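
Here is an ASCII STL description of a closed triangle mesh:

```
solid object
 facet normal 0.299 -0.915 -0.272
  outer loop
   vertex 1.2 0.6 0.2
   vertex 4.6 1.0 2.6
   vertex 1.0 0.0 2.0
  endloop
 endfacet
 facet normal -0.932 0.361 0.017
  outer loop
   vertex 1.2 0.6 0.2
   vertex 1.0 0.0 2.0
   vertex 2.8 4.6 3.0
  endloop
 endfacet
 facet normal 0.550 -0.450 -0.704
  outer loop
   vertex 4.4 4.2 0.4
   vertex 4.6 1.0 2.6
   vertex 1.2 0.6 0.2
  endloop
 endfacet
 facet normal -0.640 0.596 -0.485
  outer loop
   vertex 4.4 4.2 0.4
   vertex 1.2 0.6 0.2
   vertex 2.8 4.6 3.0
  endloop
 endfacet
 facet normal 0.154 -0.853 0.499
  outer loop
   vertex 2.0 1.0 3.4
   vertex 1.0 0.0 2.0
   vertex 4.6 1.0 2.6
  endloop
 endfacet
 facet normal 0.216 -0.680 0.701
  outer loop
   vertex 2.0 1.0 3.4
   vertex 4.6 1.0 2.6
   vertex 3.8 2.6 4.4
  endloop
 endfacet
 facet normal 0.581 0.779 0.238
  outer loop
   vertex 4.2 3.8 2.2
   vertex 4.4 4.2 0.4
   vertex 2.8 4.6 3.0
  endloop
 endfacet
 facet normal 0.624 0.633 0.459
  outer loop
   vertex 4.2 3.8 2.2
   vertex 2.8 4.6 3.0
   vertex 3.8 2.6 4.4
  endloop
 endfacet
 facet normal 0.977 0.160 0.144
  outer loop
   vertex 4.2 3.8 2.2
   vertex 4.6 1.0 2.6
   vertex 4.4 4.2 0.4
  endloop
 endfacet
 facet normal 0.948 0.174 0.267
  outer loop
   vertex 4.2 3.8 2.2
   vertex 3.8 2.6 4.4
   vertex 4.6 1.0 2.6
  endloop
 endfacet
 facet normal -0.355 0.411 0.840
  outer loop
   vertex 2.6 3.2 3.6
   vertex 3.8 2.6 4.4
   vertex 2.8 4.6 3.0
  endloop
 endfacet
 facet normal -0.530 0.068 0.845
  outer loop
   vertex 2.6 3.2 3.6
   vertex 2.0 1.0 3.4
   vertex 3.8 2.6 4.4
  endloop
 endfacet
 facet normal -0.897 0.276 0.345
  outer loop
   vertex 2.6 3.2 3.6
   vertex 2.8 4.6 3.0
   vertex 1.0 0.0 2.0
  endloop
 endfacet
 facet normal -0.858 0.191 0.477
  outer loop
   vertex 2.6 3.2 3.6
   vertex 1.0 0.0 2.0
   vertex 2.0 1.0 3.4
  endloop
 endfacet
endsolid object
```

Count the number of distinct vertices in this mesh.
9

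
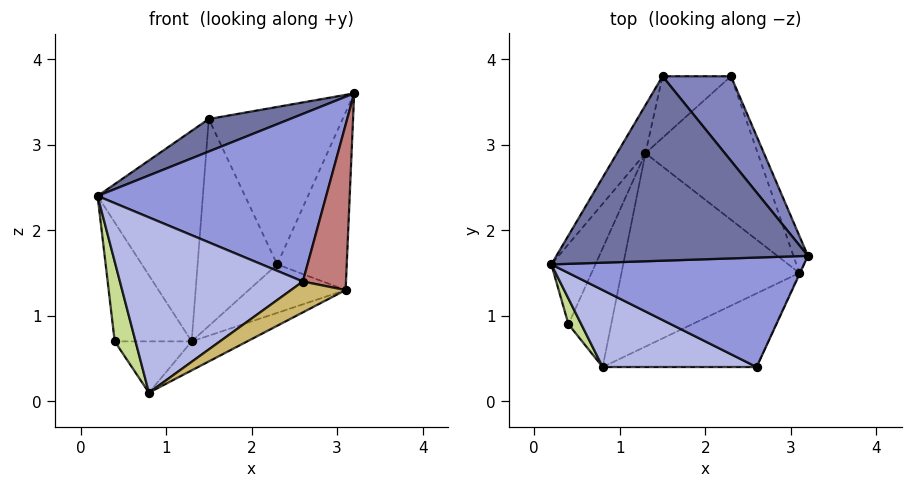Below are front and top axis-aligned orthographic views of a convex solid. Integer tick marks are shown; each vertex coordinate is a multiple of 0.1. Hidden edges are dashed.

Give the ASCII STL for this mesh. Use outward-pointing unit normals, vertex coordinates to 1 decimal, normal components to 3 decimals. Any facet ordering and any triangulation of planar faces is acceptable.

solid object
 facet normal -0.362 -0.162 0.918
  outer loop
   vertex 1.5 3.8 3.3
   vertex 0.2 1.6 2.4
   vertex 3.2 1.7 3.6
  endloop
 endfacet
 facet normal 0.709 0.621 0.334
  outer loop
   vertex 1.5 3.8 3.3
   vertex 3.2 1.7 3.6
   vertex 2.3 3.8 1.6
  endloop
 endfacet
 facet normal -0.187 -0.822 0.537
  outer loop
   vertex 2.6 0.4 1.4
   vertex 3.2 1.7 3.6
   vertex 0.2 1.6 2.4
  endloop
 endfacet
 facet normal -0.279 -0.879 0.386
  outer loop
   vertex 2.6 0.4 1.4
   vertex 0.2 1.6 2.4
   vertex 0.8 0.4 0.1
  endloop
 endfacet
 facet normal -0.831 0.542 -0.124
  outer loop
   vertex 1.3 2.9 0.7
   vertex 0.2 1.6 2.4
   vertex 1.5 3.8 3.3
  endloop
 endfacet
 facet normal -0.518 0.820 -0.244
  outer loop
   vertex 1.3 2.9 0.7
   vertex 1.5 3.8 3.3
   vertex 2.3 3.8 1.6
  endloop
 endfacet
 facet normal -0.590 -0.769 0.247
  outer loop
   vertex 0.4 0.9 0.7
   vertex 0.8 0.4 0.1
   vertex 0.2 1.6 2.4
  endloop
 endfacet
 facet normal -0.879 0.396 -0.266
  outer loop
   vertex 0.4 0.9 0.7
   vertex 0.2 1.6 2.4
   vertex 1.3 2.9 0.7
  endloop
 endfacet
 facet normal -0.661 0.298 -0.689
  outer loop
   vertex 0.4 0.9 0.7
   vertex 1.3 2.9 0.7
   vertex 0.8 0.4 0.1
  endloop
 endfacet
 facet normal 0.554 -0.322 -0.768
  outer loop
   vertex 3.1 1.5 1.3
   vertex 2.6 0.4 1.4
   vertex 0.8 0.4 0.1
  endloop
 endfacet
 facet normal 0.407 0.136 -0.904
  outer loop
   vertex 3.1 1.5 1.3
   vertex 0.8 0.4 0.1
   vertex 1.3 2.9 0.7
  endloop
 endfacet
 facet normal 0.492 0.279 -0.825
  outer loop
   vertex 3.1 1.5 1.3
   vertex 1.3 2.9 0.7
   vertex 2.3 3.8 1.6
  endloop
 endfacet
 facet normal 0.939 0.336 -0.070
  outer loop
   vertex 3.1 1.5 1.3
   vertex 2.3 3.8 1.6
   vertex 3.2 1.7 3.6
  endloop
 endfacet
 facet normal 0.910 -0.414 -0.004
  outer loop
   vertex 3.1 1.5 1.3
   vertex 3.2 1.7 3.6
   vertex 2.6 0.4 1.4
  endloop
 endfacet
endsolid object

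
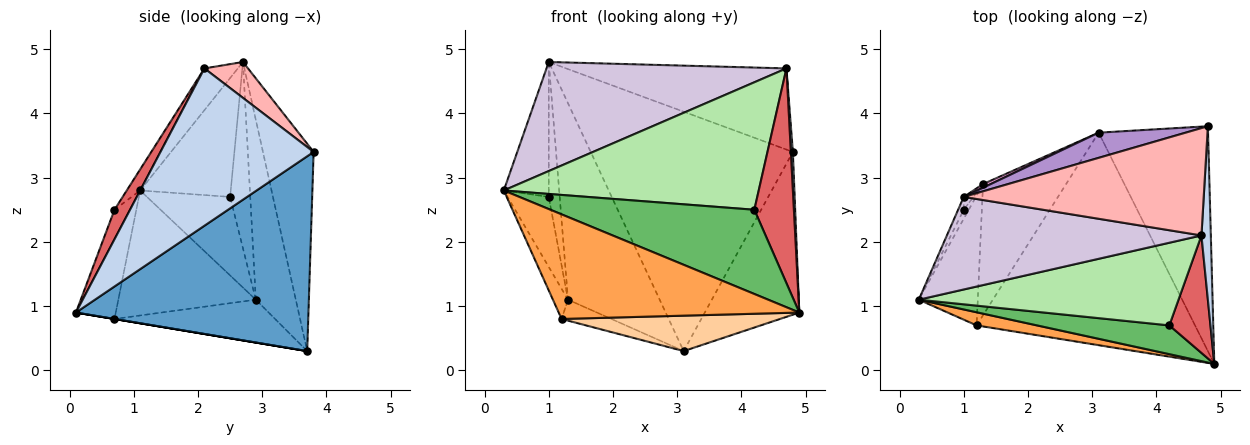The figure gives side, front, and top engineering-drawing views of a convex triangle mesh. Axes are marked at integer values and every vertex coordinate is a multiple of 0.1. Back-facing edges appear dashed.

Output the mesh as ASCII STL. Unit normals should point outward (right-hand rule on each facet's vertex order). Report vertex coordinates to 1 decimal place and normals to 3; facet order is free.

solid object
 facet normal 0.822 0.334 -0.461
  outer loop
   vertex 3.1 3.7 0.3
   vertex 4.8 3.8 3.4
   vertex 4.9 0.1 0.9
  endloop
 endfacet
 facet normal 0.998 -0.013 0.059
  outer loop
   vertex 4.7 2.1 4.7
   vertex 4.9 0.1 0.9
   vertex 4.8 3.8 3.4
  endloop
 endfacet
 facet normal -0.162 -0.979 0.123
  outer loop
   vertex 1.2 0.7 0.8
   vertex 4.9 0.1 0.9
   vertex 0.3 1.1 2.8
  endloop
 endfacet
 facet normal 0.000 -0.164 -0.986
  outer loop
   vertex 1.2 0.7 0.8
   vertex 3.1 3.7 0.3
   vertex 4.9 0.1 0.9
  endloop
 endfacet
 facet normal -0.072 -0.944 0.322
  outer loop
   vertex 4.2 0.7 2.5
   vertex 0.3 1.1 2.8
   vertex 4.9 0.1 0.9
  endloop
 endfacet
 facet normal -0.044 -0.838 0.543
  outer loop
   vertex 4.2 0.7 2.5
   vertex 4.7 2.1 4.7
   vertex 0.3 1.1 2.8
  endloop
 endfacet
 facet normal 0.326 -0.829 0.454
  outer loop
   vertex 4.2 0.7 2.5
   vertex 4.9 0.1 0.9
   vertex 4.7 2.1 4.7
  endloop
 endfacet
 facet normal 0.119 0.599 0.792
  outer loop
   vertex 1.0 2.7 4.8
   vertex 4.7 2.1 4.7
   vertex 4.8 3.8 3.4
  endloop
 endfacet
 facet normal -0.242 0.965 0.102
  outer loop
   vertex 1.0 2.7 4.8
   vertex 4.8 3.8 3.4
   vertex 3.1 3.7 0.3
  endloop
 endfacet
 facet normal -0.106 -0.758 0.643
  outer loop
   vertex 1.0 2.7 4.8
   vertex 0.3 1.1 2.8
   vertex 4.7 2.1 4.7
  endloop
 endfacet
 facet normal -0.895 0.444 -0.042
  outer loop
   vertex 1.0 2.7 4.8
   vertex 1.0 2.5 2.7
   vertex 0.3 1.1 2.8
  endloop
 endfacet
 facet normal -0.454 0.141 -0.880
  outer loop
   vertex 1.3 2.9 1.1
   vertex 3.1 3.7 0.3
   vertex 1.2 0.7 0.8
  endloop
 endfacet
 facet normal -0.400 0.916 0.017
  outer loop
   vertex 1.3 2.9 1.1
   vertex 1.0 2.7 4.8
   vertex 3.1 3.7 0.3
  endloop
 endfacet
 facet normal -0.878 0.477 -0.045
  outer loop
   vertex 1.3 2.9 1.1
   vertex 1.0 2.5 2.7
   vertex 1.0 2.7 4.8
  endloop
 endfacet
 facet normal -0.900 0.099 -0.425
  outer loop
   vertex 1.3 2.9 1.1
   vertex 1.2 0.7 0.8
   vertex 0.3 1.1 2.8
  endloop
 endfacet
 facet normal -0.895 0.443 -0.057
  outer loop
   vertex 1.3 2.9 1.1
   vertex 0.3 1.1 2.8
   vertex 1.0 2.5 2.7
  endloop
 endfacet
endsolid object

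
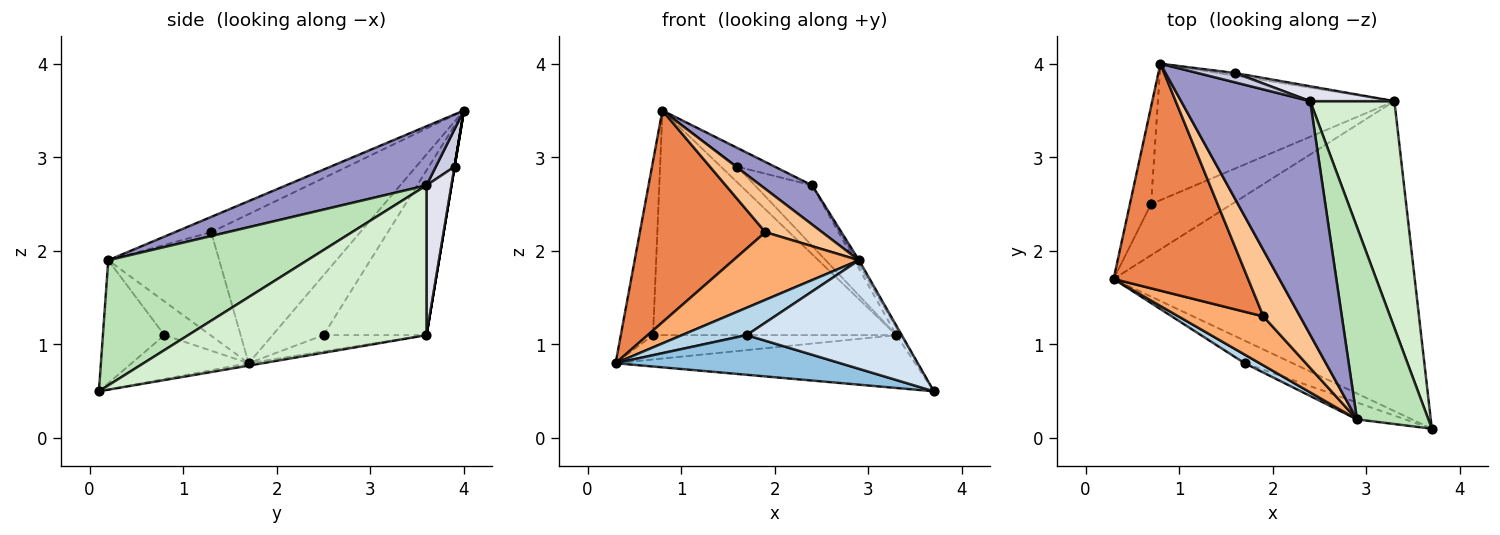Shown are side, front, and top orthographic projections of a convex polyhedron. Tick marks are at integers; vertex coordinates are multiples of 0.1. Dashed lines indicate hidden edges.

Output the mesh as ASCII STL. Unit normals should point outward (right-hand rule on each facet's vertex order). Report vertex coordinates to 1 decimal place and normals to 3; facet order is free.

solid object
 facet normal -0.008 0.168 -0.986
  outer loop
   vertex 3.3 3.6 1.1
   vertex 3.7 0.1 0.5
   vertex 0.3 1.7 0.8
  endloop
 endfacet
 facet normal -0.412 -0.792 -0.451
  outer loop
   vertex 1.7 0.8 1.1
   vertex 0.3 1.7 0.8
   vertex 3.7 0.1 0.5
  endloop
 endfacet
 facet normal -0.561 -0.789 0.249
  outer loop
   vertex 1.7 0.8 1.1
   vertex 2.9 0.2 1.9
   vertex 0.3 1.7 0.8
  endloop
 endfacet
 facet normal -0.365 -0.920 -0.143
  outer loop
   vertex 1.7 0.8 1.1
   vertex 3.7 0.1 0.5
   vertex 2.9 0.2 1.9
  endloop
 endfacet
 facet normal -0.630 -0.530 0.568
  outer loop
   vertex 1.9 1.3 2.2
   vertex 0.8 4.0 3.5
   vertex 0.3 1.7 0.8
  endloop
 endfacet
 facet normal -0.582 -0.659 0.477
  outer loop
   vertex 1.9 1.3 2.2
   vertex 0.3 1.7 0.8
   vertex 2.9 0.2 1.9
  endloop
 endfacet
 facet normal -0.329 -0.515 0.791
  outer loop
   vertex 1.9 1.3 2.2
   vertex 2.9 0.2 1.9
   vertex 0.8 4.0 3.5
  endloop
 endfacet
 facet normal -0.810 0.512 -0.286
  outer loop
   vertex 0.7 2.5 1.1
   vertex 0.3 1.7 0.8
   vertex 0.8 4.0 3.5
  endloop
 endfacet
 facet normal -0.179 0.423 -0.889
  outer loop
   vertex 0.7 2.5 1.1
   vertex 3.3 3.6 1.1
   vertex 0.3 1.7 0.8
  endloop
 endfacet
 facet normal -0.340 0.804 -0.488
  outer loop
   vertex 0.7 2.5 1.1
   vertex 0.8 4.0 3.5
   vertex 3.3 3.6 1.1
  endloop
 endfacet
 facet normal 0.869 0.011 0.496
  outer loop
   vertex 2.4 3.6 2.7
   vertex 2.9 0.2 1.9
   vertex 3.7 0.1 0.5
  endloop
 endfacet
 facet normal 0.871 0.016 0.490
  outer loop
   vertex 2.4 3.6 2.7
   vertex 3.7 0.1 0.5
   vertex 3.3 3.6 1.1
  endloop
 endfacet
 facet normal 0.412 -0.151 0.899
  outer loop
   vertex 2.4 3.6 2.7
   vertex 0.8 4.0 3.5
   vertex 2.9 0.2 1.9
  endloop
 endfacet
 facet normal 0.000 0.986 -0.164
  outer loop
   vertex 1.6 3.9 2.9
   vertex 3.3 3.6 1.1
   vertex 0.8 4.0 3.5
  endloop
 endfacet
 facet normal 0.408 0.816 0.408
  outer loop
   vertex 1.6 3.9 2.9
   vertex 0.8 4.0 3.5
   vertex 2.4 3.6 2.7
  endloop
 endfacet
 facet normal 0.390 0.894 0.219
  outer loop
   vertex 1.6 3.9 2.9
   vertex 2.4 3.6 2.7
   vertex 3.3 3.6 1.1
  endloop
 endfacet
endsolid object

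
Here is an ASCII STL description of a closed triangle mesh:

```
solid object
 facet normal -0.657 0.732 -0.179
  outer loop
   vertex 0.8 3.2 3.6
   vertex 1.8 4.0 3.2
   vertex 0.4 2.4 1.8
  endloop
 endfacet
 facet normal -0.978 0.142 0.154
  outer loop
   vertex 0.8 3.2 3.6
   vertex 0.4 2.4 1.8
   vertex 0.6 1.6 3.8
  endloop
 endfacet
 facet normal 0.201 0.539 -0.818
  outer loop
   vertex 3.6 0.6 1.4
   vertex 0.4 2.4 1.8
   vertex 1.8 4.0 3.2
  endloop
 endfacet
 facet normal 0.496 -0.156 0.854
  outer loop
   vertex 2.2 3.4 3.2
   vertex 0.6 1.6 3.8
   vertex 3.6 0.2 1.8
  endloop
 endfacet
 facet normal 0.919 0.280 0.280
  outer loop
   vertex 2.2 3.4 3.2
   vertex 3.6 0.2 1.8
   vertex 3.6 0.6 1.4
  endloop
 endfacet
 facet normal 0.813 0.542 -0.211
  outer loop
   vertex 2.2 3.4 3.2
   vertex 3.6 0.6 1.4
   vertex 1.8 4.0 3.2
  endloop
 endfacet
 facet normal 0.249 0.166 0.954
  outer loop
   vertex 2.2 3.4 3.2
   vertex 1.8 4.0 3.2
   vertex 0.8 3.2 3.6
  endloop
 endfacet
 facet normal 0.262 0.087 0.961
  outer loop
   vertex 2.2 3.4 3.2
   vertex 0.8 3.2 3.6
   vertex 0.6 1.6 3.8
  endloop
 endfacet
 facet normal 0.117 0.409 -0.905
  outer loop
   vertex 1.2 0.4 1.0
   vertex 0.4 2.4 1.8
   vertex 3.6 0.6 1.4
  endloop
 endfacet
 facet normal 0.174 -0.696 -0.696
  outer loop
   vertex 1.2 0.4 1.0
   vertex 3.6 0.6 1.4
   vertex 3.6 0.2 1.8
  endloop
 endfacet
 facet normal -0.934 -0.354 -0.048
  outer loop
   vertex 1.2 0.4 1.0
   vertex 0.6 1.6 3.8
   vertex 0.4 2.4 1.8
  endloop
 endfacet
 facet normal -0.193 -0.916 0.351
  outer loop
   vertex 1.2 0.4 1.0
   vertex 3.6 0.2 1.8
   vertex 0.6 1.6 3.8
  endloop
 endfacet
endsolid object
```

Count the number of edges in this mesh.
18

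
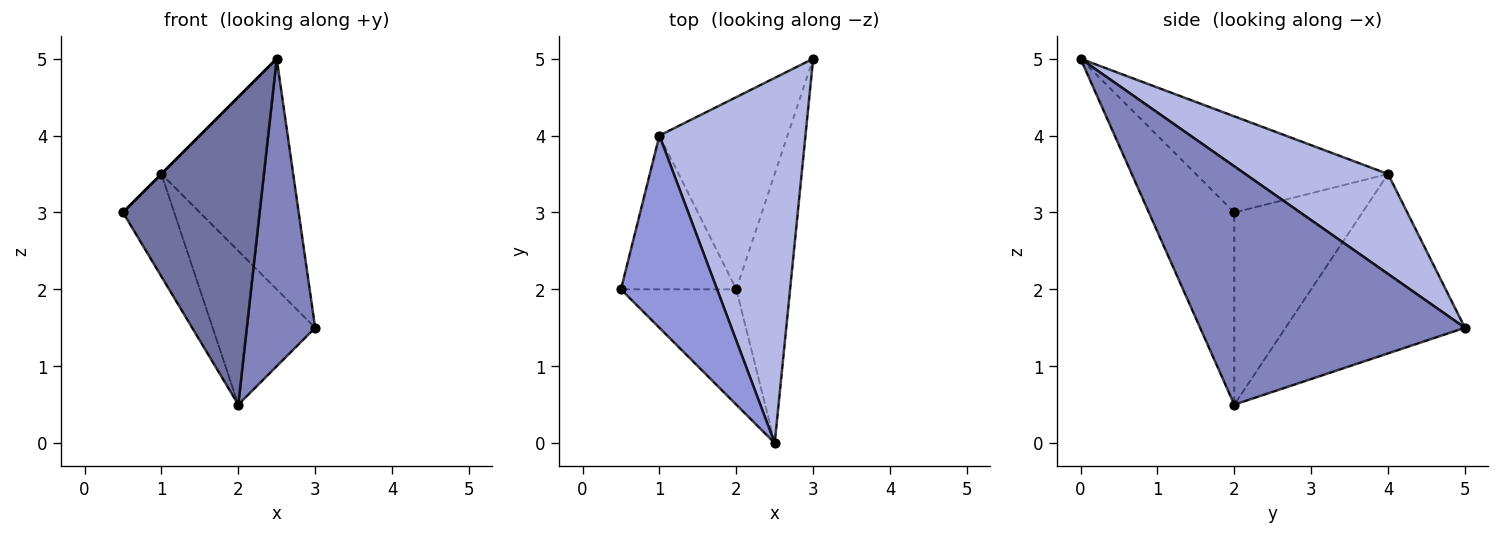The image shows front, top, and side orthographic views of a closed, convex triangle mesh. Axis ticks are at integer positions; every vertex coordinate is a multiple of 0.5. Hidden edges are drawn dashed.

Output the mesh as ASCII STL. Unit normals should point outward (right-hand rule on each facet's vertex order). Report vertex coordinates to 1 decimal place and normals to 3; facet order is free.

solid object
 facet normal -0.505 -0.808 -0.303
  outer loop
   vertex 2.0 2.0 0.5
   vertex 2.5 0.0 5.0
   vertex 0.5 2.0 3.0
  endloop
 endfacet
 facet normal 0.946 -0.244 -0.214
  outer loop
   vertex 2.0 2.0 0.5
   vertex 3.0 5.0 1.5
   vertex 2.5 0.0 5.0
  endloop
 endfacet
 facet normal -0.707 0.000 0.707
  outer loop
   vertex 1.0 4.0 3.5
   vertex 0.5 2.0 3.0
   vertex 2.5 0.0 5.0
  endloop
 endfacet
 facet normal 0.501 0.462 0.732
  outer loop
   vertex 1.0 4.0 3.5
   vertex 2.5 0.0 5.0
   vertex 3.0 5.0 1.5
  endloop
 endfacet
 facet normal -0.811 0.324 -0.487
  outer loop
   vertex 1.0 4.0 3.5
   vertex 2.0 2.0 0.5
   vertex 0.5 2.0 3.0
  endloop
 endfacet
 facet normal -0.738 0.422 -0.527
  outer loop
   vertex 1.0 4.0 3.5
   vertex 3.0 5.0 1.5
   vertex 2.0 2.0 0.5
  endloop
 endfacet
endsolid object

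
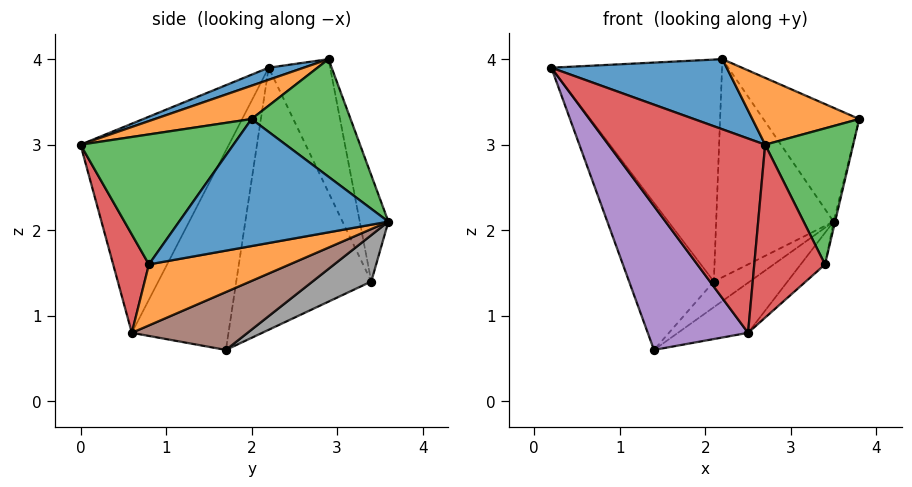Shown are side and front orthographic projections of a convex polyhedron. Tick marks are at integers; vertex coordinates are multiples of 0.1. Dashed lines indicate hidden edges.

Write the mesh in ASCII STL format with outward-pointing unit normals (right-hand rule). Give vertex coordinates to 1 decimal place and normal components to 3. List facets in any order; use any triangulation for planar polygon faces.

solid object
 facet normal 0.063 -0.316 0.947
  outer loop
   vertex 2.2 2.9 4.0
   vertex 0.2 2.2 3.9
   vertex 2.7 0.0 3.0
  endloop
 endfacet
 facet normal 0.250 -0.277 0.928
  outer loop
   vertex 2.2 2.9 4.0
   vertex 2.7 0.0 3.0
   vertex 3.8 2.0 3.3
  endloop
 endfacet
 facet normal 0.575 0.557 0.599
  outer loop
   vertex 2.2 2.9 4.0
   vertex 3.8 2.0 3.3
   vertex 3.5 3.6 2.1
  endloop
 endfacet
 facet normal -0.681 -0.719 -0.134
  outer loop
   vertex 2.5 0.6 0.8
   vertex 2.7 0.0 3.0
   vertex 0.2 2.2 3.9
  endloop
 endfacet
 facet normal -0.687 -0.713 -0.142
  outer loop
   vertex 2.5 0.6 0.8
   vertex 0.2 2.2 3.9
   vertex 1.4 1.7 0.6
  endloop
 endfacet
 facet normal 0.406 0.246 -0.880
  outer loop
   vertex 2.5 0.6 0.8
   vertex 1.4 1.7 0.6
   vertex 3.5 3.6 2.1
  endloop
 endfacet
 facet normal -0.789 0.496 -0.362
  outer loop
   vertex 2.1 3.4 1.4
   vertex 1.4 1.7 0.6
   vertex 0.2 2.2 3.9
  endloop
 endfacet
 facet normal 0.405 0.248 -0.880
  outer loop
   vertex 2.1 3.4 1.4
   vertex 3.5 3.6 2.1
   vertex 1.4 1.7 0.6
  endloop
 endfacet
 facet normal -0.333 0.924 0.190
  outer loop
   vertex 2.1 3.4 1.4
   vertex 0.2 2.2 3.9
   vertex 2.2 2.9 4.0
  endloop
 endfacet
 facet normal -0.232 0.953 0.192
  outer loop
   vertex 2.1 3.4 1.4
   vertex 2.2 2.9 4.0
   vertex 3.5 3.6 2.1
  endloop
 endfacet
 facet normal 0.972 0.007 -0.234
  outer loop
   vertex 3.4 0.8 1.6
   vertex 3.5 3.6 2.1
   vertex 3.8 2.0 3.3
  endloop
 endfacet
 facet normal 0.646 0.112 -0.755
  outer loop
   vertex 3.4 0.8 1.6
   vertex 2.5 0.6 0.8
   vertex 3.5 3.6 2.1
  endloop
 endfacet
 facet normal 0.857 -0.494 0.147
  outer loop
   vertex 3.4 0.8 1.6
   vertex 3.8 2.0 3.3
   vertex 2.7 0.0 3.0
  endloop
 endfacet
 facet normal 0.434 -0.858 -0.274
  outer loop
   vertex 3.4 0.8 1.6
   vertex 2.7 0.0 3.0
   vertex 2.5 0.6 0.8
  endloop
 endfacet
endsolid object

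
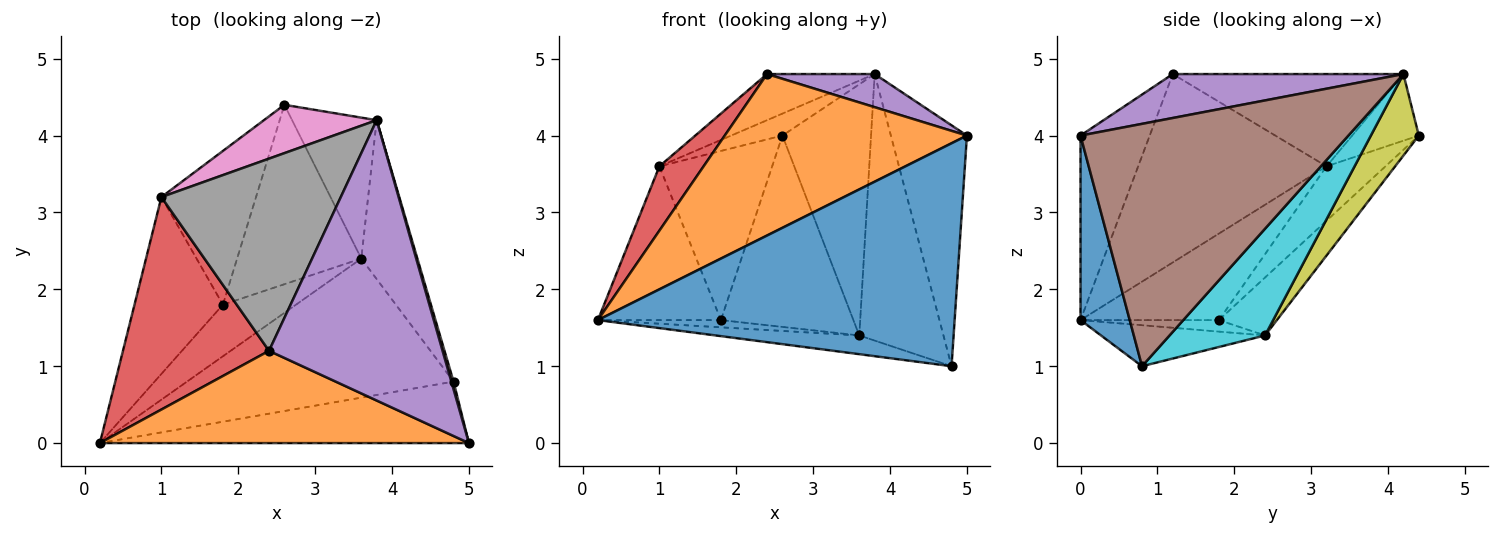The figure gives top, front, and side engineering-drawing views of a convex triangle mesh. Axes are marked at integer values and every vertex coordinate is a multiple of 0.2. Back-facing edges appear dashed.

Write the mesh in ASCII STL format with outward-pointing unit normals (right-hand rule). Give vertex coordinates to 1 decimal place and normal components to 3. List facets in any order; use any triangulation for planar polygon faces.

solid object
 facet normal 0.132 -0.956 -0.264
  outer loop
   vertex 4.8 0.8 1.0
   vertex 5.0 0.0 4.0
   vertex 0.2 0.0 1.6
  endloop
 endfacet
 facet normal -0.241 -0.843 0.482
  outer loop
   vertex 2.4 1.2 4.8
   vertex 0.2 0.0 1.6
   vertex 5.0 0.0 4.0
  endloop
 endfacet
 facet normal -0.151 0.132 -0.980
  outer loop
   vertex 3.6 2.4 1.4
   vertex 4.8 0.8 1.0
   vertex 0.2 0.0 1.6
  endloop
 endfacet
 facet normal -0.777 -0.182 0.603
  outer loop
   vertex 1.0 3.2 3.6
   vertex 0.2 0.0 1.6
   vertex 2.4 1.2 4.8
  endloop
 endfacet
 facet normal 0.244 -0.114 0.963
  outer loop
   vertex 3.8 4.2 4.8
   vertex 2.4 1.2 4.8
   vertex 5.0 0.0 4.0
  endloop
 endfacet
 facet normal 0.962 0.273 0.009
  outer loop
   vertex 3.8 4.2 4.8
   vertex 5.0 0.0 4.0
   vertex 4.8 0.8 1.0
  endloop
 endfacet
 facet normal -0.474 0.364 0.802
  outer loop
   vertex 3.8 4.2 4.8
   vertex 2.6 4.4 4.0
   vertex 1.0 3.2 3.6
  endloop
 endfacet
 facet normal -0.447 0.209 0.870
  outer loop
   vertex 3.8 4.2 4.8
   vertex 1.0 3.2 3.6
   vertex 2.4 1.2 4.8
  endloop
 endfacet
 facet normal 0.427 0.789 -0.443
  outer loop
   vertex 3.8 4.2 4.8
   vertex 3.6 2.4 1.4
   vertex 2.6 4.4 4.0
  endloop
 endfacet
 facet normal 0.698 0.615 -0.367
  outer loop
   vertex 3.8 4.2 4.8
   vertex 4.8 0.8 1.0
   vertex 3.6 2.4 1.4
  endloop
 endfacet
 facet normal -0.304 0.695 -0.652
  outer loop
   vertex 1.8 1.8 1.6
   vertex 2.6 4.4 4.0
   vertex 3.6 2.4 1.4
  endloop
 endfacet
 facet normal -0.361 0.690 -0.627
  outer loop
   vertex 1.8 1.8 1.6
   vertex 1.0 3.2 3.6
   vertex 2.6 4.4 4.0
  endloop
 endfacet
 facet normal -0.154 0.137 -0.978
  outer loop
   vertex 1.8 1.8 1.6
   vertex 3.6 2.4 1.4
   vertex 0.2 0.0 1.6
  endloop
 endfacet
 facet normal -0.594 0.528 -0.607
  outer loop
   vertex 1.8 1.8 1.6
   vertex 0.2 0.0 1.6
   vertex 1.0 3.2 3.6
  endloop
 endfacet
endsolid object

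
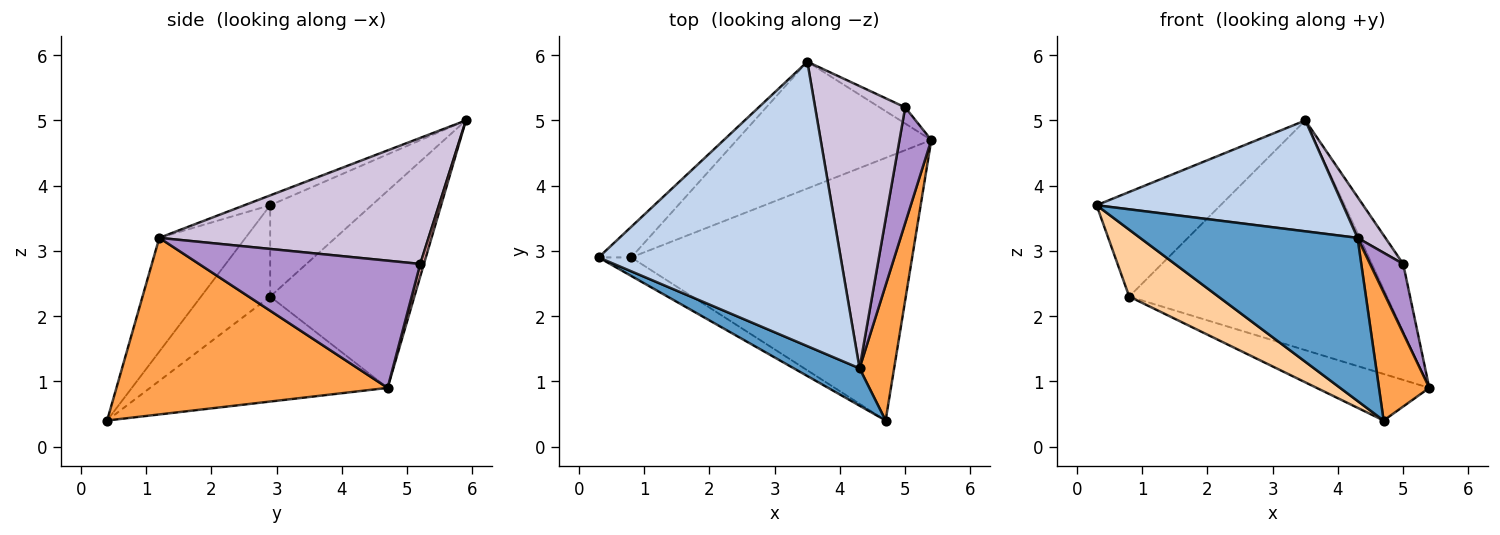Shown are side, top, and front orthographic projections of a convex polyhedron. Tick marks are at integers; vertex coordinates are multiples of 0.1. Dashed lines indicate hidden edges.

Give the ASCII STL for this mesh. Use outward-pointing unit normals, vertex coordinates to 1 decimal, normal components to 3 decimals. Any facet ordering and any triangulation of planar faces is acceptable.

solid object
 facet normal -0.360 -0.909 0.208
  outer loop
   vertex 4.3 1.2 3.2
   vertex 0.3 2.9 3.7
   vertex 4.7 0.4 0.4
  endloop
 endfacet
 facet normal -0.038 -0.363 0.931
  outer loop
   vertex 4.3 1.2 3.2
   vertex 3.5 5.9 5.0
   vertex 0.3 2.9 3.7
  endloop
 endfacet
 facet normal 0.965 -0.179 0.189
  outer loop
   vertex 4.3 1.2 3.2
   vertex 4.7 0.4 0.4
   vertex 5.4 4.7 0.9
  endloop
 endfacet
 facet normal -0.599 -0.772 -0.214
  outer loop
   vertex 0.8 2.9 2.3
   vertex 4.7 0.4 0.4
   vertex 0.3 2.9 3.7
  endloop
 endfacet
 facet normal -0.345 0.164 -0.924
  outer loop
   vertex 0.8 2.9 2.3
   vertex 5.4 4.7 0.9
   vertex 4.7 0.4 0.4
  endloop
 endfacet
 facet normal -0.618 0.755 -0.221
  outer loop
   vertex 0.8 2.9 2.3
   vertex 0.3 2.9 3.7
   vertex 3.5 5.9 5.0
  endloop
 endfacet
 facet normal -0.440 0.786 -0.434
  outer loop
   vertex 0.8 2.9 2.3
   vertex 3.5 5.9 5.0
   vertex 5.4 4.7 0.9
  endloop
 endfacet
 facet normal 0.113 0.966 -0.231
  outer loop
   vertex 5.0 5.2 2.8
   vertex 5.4 4.7 0.9
   vertex 3.5 5.9 5.0
  endloop
 endfacet
 facet normal 0.960 -0.144 0.240
  outer loop
   vertex 5.0 5.2 2.8
   vertex 4.3 1.2 3.2
   vertex 5.4 4.7 0.9
  endloop
 endfacet
 facet normal 0.811 -0.084 0.579
  outer loop
   vertex 5.0 5.2 2.8
   vertex 3.5 5.9 5.0
   vertex 4.3 1.2 3.2
  endloop
 endfacet
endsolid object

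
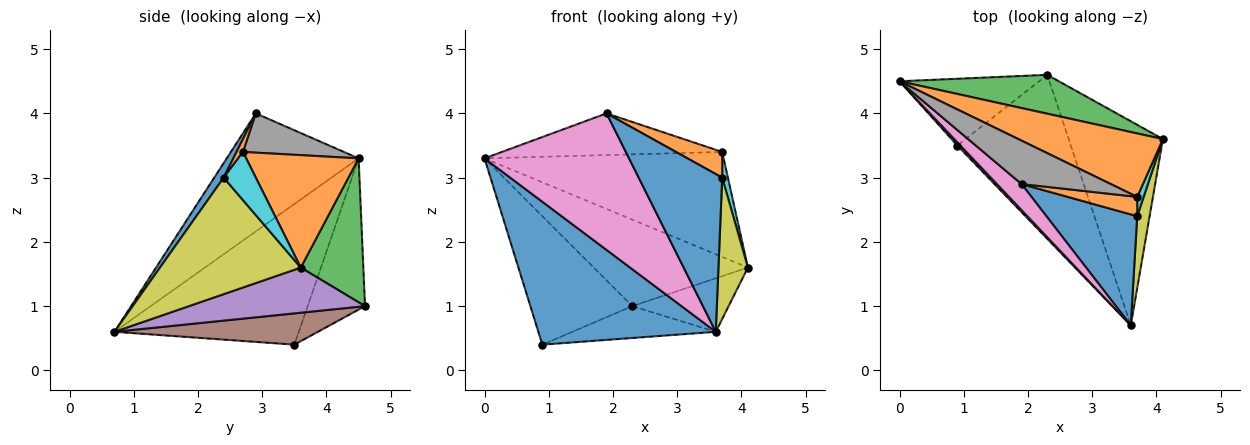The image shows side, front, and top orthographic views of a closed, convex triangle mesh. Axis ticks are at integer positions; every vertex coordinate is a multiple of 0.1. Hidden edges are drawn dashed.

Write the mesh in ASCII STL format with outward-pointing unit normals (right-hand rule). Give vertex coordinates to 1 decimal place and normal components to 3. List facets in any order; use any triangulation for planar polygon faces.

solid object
 facet normal -0.720 -0.693 0.016
  outer loop
   vertex 0.9 3.5 0.4
   vertex 3.6 0.7 0.6
   vertex 0.0 4.5 3.3
  endloop
 endfacet
 facet normal 0.373 0.794 0.480
  outer loop
   vertex 3.7 2.7 3.4
   vertex 4.1 3.6 1.6
   vertex 0.0 4.5 3.3
  endloop
 endfacet
 facet normal 0.347 0.855 0.384
  outer loop
   vertex 2.3 4.6 1.0
   vertex 0.0 4.5 3.3
   vertex 4.1 3.6 1.6
  endloop
 endfacet
 facet normal -0.447 0.794 -0.412
  outer loop
   vertex 2.3 4.6 1.0
   vertex 0.9 3.5 0.4
   vertex 0.0 4.5 3.3
  endloop
 endfacet
 facet normal 0.420 0.230 -0.878
  outer loop
   vertex 2.3 4.6 1.0
   vertex 4.1 3.6 1.6
   vertex 3.6 0.7 0.6
  endloop
 endfacet
 facet normal 0.261 0.184 -0.948
  outer loop
   vertex 2.3 4.6 1.0
   vertex 3.6 0.7 0.6
   vertex 0.9 3.5 0.4
  endloop
 endfacet
 facet normal -0.667 -0.731 0.140
  outer loop
   vertex 1.9 2.9 4.0
   vertex 0.0 4.5 3.3
   vertex 3.6 0.7 0.6
  endloop
 endfacet
 facet normal 0.303 0.660 0.688
  outer loop
   vertex 1.9 2.9 4.0
   vertex 3.7 2.7 3.4
   vertex 0.0 4.5 3.3
  endloop
 endfacet
 facet normal 0.974 -0.204 0.104
  outer loop
   vertex 3.7 2.4 3.0
   vertex 3.6 0.7 0.6
   vertex 4.1 3.6 1.6
  endloop
 endfacet
 facet normal 0.976 -0.174 0.130
  outer loop
   vertex 3.7 2.4 3.0
   vertex 4.1 3.6 1.6
   vertex 3.7 2.7 3.4
  endloop
 endfacet
 facet normal 0.092 -0.814 0.573
  outer loop
   vertex 3.7 2.4 3.0
   vertex 1.9 2.9 4.0
   vertex 3.6 0.7 0.6
  endloop
 endfacet
 facet normal 0.110 -0.795 0.596
  outer loop
   vertex 3.7 2.4 3.0
   vertex 3.7 2.7 3.4
   vertex 1.9 2.9 4.0
  endloop
 endfacet
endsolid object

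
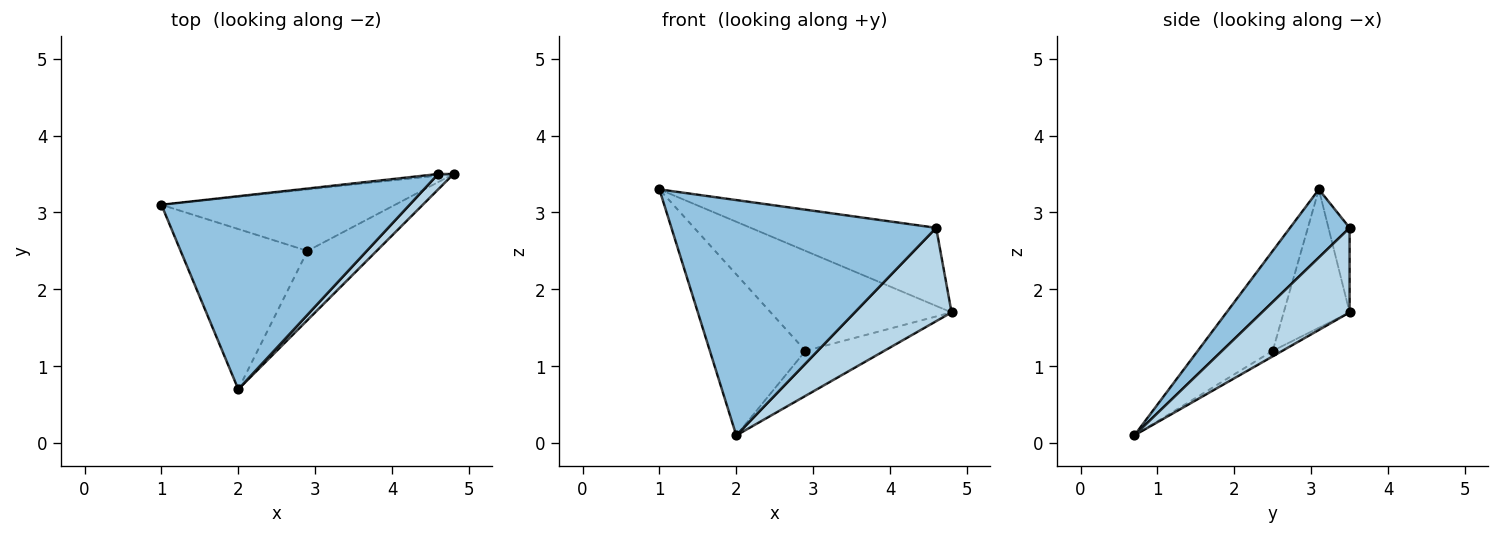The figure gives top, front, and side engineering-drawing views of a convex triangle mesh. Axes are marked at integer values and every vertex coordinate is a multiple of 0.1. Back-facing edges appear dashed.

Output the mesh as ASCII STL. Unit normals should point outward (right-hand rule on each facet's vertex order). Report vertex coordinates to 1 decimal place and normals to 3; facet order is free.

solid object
 facet normal -0.113 0.993 -0.021
  outer loop
   vertex 4.6 3.5 2.8
   vertex 4.8 3.5 1.7
   vertex 1.0 3.1 3.3
  endloop
 endfacet
 facet normal 0.171 -0.762 0.625
  outer loop
   vertex 4.6 3.5 2.8
   vertex 1.0 3.1 3.3
   vertex 2.0 0.7 0.1
  endloop
 endfacet
 facet normal 0.666 -0.736 0.121
  outer loop
   vertex 4.6 3.5 2.8
   vertex 2.0 0.7 0.1
   vertex 4.8 3.5 1.7
  endloop
 endfacet
 facet normal -0.296 0.813 -0.501
  outer loop
   vertex 2.9 2.5 1.2
   vertex 1.0 3.1 3.3
   vertex 4.8 3.5 1.7
  endloop
 endfacet
 facet normal -0.486 0.620 -0.617
  outer loop
   vertex 2.9 2.5 1.2
   vertex 2.0 0.7 0.1
   vertex 1.0 3.1 3.3
  endloop
 endfacet
 facet normal -0.066 0.544 -0.836
  outer loop
   vertex 2.9 2.5 1.2
   vertex 4.8 3.5 1.7
   vertex 2.0 0.7 0.1
  endloop
 endfacet
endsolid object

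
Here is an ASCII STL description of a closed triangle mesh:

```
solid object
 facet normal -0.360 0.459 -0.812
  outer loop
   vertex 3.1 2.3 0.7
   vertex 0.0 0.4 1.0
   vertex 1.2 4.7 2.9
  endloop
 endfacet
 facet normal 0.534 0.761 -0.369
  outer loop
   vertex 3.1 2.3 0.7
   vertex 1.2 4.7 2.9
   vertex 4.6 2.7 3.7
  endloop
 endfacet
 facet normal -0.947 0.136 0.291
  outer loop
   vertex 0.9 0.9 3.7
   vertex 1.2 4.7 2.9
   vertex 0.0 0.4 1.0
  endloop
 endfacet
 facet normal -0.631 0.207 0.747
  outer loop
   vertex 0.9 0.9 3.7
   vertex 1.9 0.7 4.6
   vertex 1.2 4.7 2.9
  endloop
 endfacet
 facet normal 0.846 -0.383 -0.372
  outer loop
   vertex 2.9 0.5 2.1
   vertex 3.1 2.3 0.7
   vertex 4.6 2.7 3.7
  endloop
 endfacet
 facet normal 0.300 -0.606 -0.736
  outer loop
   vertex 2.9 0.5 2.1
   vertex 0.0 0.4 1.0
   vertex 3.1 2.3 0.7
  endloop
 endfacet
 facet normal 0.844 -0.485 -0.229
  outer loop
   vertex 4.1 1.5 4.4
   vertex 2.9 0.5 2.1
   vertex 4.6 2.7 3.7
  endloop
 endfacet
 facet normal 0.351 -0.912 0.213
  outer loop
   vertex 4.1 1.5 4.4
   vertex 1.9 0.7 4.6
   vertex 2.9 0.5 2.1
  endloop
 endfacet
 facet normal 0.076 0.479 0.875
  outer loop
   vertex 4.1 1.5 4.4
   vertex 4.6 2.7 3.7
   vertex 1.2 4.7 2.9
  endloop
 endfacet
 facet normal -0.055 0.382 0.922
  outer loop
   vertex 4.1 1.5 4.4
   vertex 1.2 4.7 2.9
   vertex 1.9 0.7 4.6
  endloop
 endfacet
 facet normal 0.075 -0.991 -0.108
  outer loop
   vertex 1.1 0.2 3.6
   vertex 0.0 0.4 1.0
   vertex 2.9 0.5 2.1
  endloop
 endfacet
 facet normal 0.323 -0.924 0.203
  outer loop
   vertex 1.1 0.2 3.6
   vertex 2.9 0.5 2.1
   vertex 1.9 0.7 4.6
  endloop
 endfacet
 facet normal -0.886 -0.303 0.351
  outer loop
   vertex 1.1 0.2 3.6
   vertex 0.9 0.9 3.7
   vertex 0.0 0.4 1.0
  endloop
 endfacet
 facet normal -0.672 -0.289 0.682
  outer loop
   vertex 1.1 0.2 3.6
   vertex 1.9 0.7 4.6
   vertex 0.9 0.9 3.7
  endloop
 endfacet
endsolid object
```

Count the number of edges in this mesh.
21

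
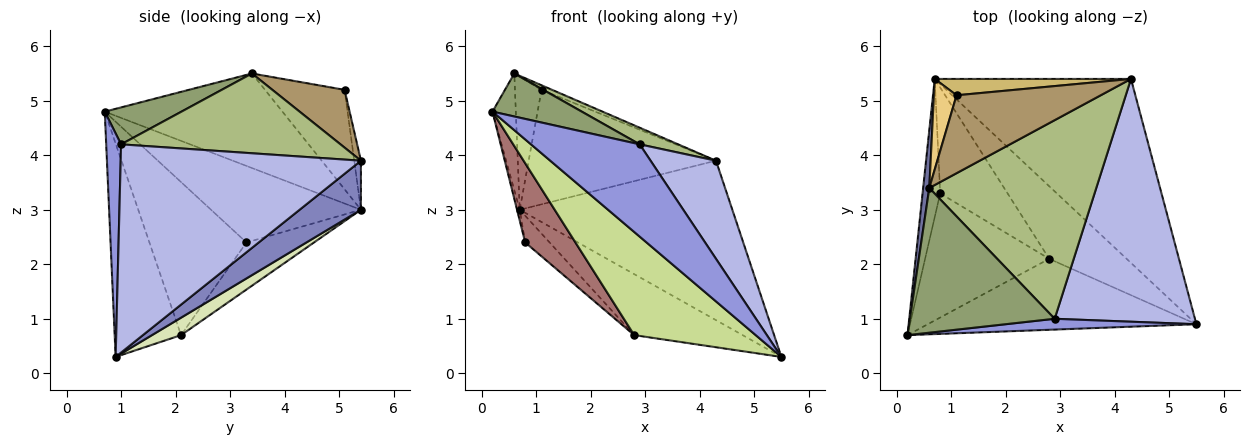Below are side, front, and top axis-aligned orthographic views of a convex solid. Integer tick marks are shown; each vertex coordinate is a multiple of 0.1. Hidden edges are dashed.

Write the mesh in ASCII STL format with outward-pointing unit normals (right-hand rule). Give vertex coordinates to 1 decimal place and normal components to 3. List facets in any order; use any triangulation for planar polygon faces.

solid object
 facet normal -0.989 0.130 0.064
  outer loop
   vertex 0.7 5.4 3.0
   vertex 0.2 0.7 4.8
   vertex 0.6 3.4 5.5
  endloop
 endfacet
 facet normal 0.186 0.644 -0.743
  outer loop
   vertex 0.7 5.4 3.0
   vertex 4.3 5.4 3.9
   vertex 5.5 0.9 0.3
  endloop
 endfacet
 facet normal 0.135 -0.984 0.115
  outer loop
   vertex 2.9 1.0 4.2
   vertex 0.2 0.7 4.8
   vertex 5.5 0.9 0.3
  endloop
 endfacet
 facet normal 0.809 -0.220 0.545
  outer loop
   vertex 2.9 1.0 4.2
   vertex 5.5 0.9 0.3
   vertex 4.3 5.4 3.9
  endloop
 endfacet
 facet normal 0.238 -0.277 0.931
  outer loop
   vertex 2.9 1.0 4.2
   vertex 0.6 3.4 5.5
   vertex 0.2 0.7 4.8
  endloop
 endfacet
 facet normal 0.430 -0.075 0.900
  outer loop
   vertex 2.9 1.0 4.2
   vertex 4.3 5.4 3.9
   vertex 0.6 3.4 5.5
  endloop
 endfacet
 facet normal -0.410 -0.751 -0.517
  outer loop
   vertex 2.8 2.1 0.7
   vertex 5.5 0.9 0.3
   vertex 0.2 0.7 4.8
  endloop
 endfacet
 facet normal 0.170 0.634 -0.754
  outer loop
   vertex 2.8 2.1 0.7
   vertex 0.7 5.4 3.0
   vertex 5.5 0.9 0.3
  endloop
 endfacet
 facet normal 0.371 0.054 0.927
  outer loop
   vertex 1.1 5.1 5.2
   vertex 0.6 3.4 5.5
   vertex 4.3 5.4 3.9
  endloop
 endfacet
 facet normal -0.035 0.989 0.141
  outer loop
   vertex 1.1 5.1 5.2
   vertex 4.3 5.4 3.9
   vertex 0.7 5.4 3.0
  endloop
 endfacet
 facet normal -0.927 0.310 0.211
  outer loop
   vertex 1.1 5.1 5.2
   vertex 0.7 5.4 3.0
   vertex 0.6 3.4 5.5
  endloop
 endfacet
 facet normal -0.974 0.018 -0.224
  outer loop
   vertex 0.8 3.3 2.4
   vertex 0.2 0.7 4.8
   vertex 0.7 5.4 3.0
  endloop
 endfacet
 facet normal -0.721 -0.373 -0.584
  outer loop
   vertex 0.8 3.3 2.4
   vertex 2.8 2.1 0.7
   vertex 0.2 0.7 4.8
  endloop
 endfacet
 facet normal -0.561 0.203 -0.803
  outer loop
   vertex 0.8 3.3 2.4
   vertex 0.7 5.4 3.0
   vertex 2.8 2.1 0.7
  endloop
 endfacet
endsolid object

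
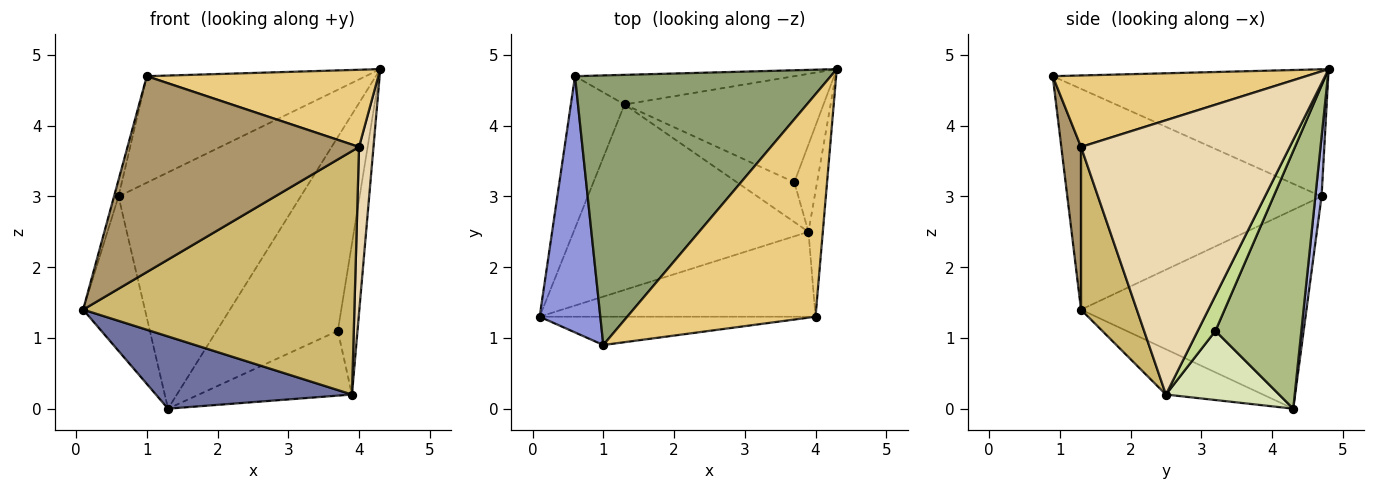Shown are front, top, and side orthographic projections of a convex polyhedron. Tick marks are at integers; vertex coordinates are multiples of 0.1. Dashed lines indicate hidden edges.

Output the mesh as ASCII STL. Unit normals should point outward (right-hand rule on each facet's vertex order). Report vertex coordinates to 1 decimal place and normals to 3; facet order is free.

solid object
 facet normal -0.177 -0.357 -0.917
  outer loop
   vertex 3.9 2.5 0.2
   vertex 0.1 1.3 1.4
   vertex 1.3 4.3 0.0
  endloop
 endfacet
 facet normal -0.933 0.256 -0.252
  outer loop
   vertex 0.6 4.7 3.0
   vertex 1.3 4.3 0.0
   vertex 0.1 1.3 1.4
  endloop
 endfacet
 facet normal -0.964 0.017 0.265
  outer loop
   vertex 0.6 4.7 3.0
   vertex 0.1 1.3 1.4
   vertex 1.0 0.9 4.7
  endloop
 endfacet
 facet normal 0.034 0.992 -0.124
  outer loop
   vertex 0.6 4.7 3.0
   vertex 4.3 4.8 4.8
   vertex 1.3 4.3 0.0
  endloop
 endfacet
 facet normal -0.420 0.333 0.844
  outer loop
   vertex 0.6 4.7 3.0
   vertex 1.0 0.9 4.7
   vertex 4.3 4.8 4.8
  endloop
 endfacet
 facet normal 0.528 0.745 -0.408
  outer loop
   vertex 3.7 3.2 1.1
   vertex 1.3 4.3 0.0
   vertex 4.3 4.8 4.8
  endloop
 endfacet
 facet normal 0.614 0.683 -0.395
  outer loop
   vertex 3.7 3.2 1.1
   vertex 4.3 4.8 4.8
   vertex 3.9 2.5 0.2
  endloop
 endfacet
 facet normal 0.533 0.721 -0.442
  outer loop
   vertex 3.7 3.2 1.1
   vertex 3.9 2.5 0.2
   vertex 1.3 4.3 0.0
  endloop
 endfacet
 facet normal 0.084 -0.986 -0.142
  outer loop
   vertex 4.0 1.3 3.7
   vertex 1.0 0.9 4.7
   vertex 0.1 1.3 1.4
  endloop
 endfacet
 facet normal 0.191 -0.927 -0.323
  outer loop
   vertex 4.0 1.3 3.7
   vertex 0.1 1.3 1.4
   vertex 3.9 2.5 0.2
  endloop
 endfacet
 facet normal 0.338 -0.308 0.889
  outer loop
   vertex 4.0 1.3 3.7
   vertex 4.3 4.8 4.8
   vertex 1.0 0.9 4.7
  endloop
 endfacet
 facet normal 0.996 -0.069 -0.052
  outer loop
   vertex 4.0 1.3 3.7
   vertex 3.9 2.5 0.2
   vertex 4.3 4.8 4.8
  endloop
 endfacet
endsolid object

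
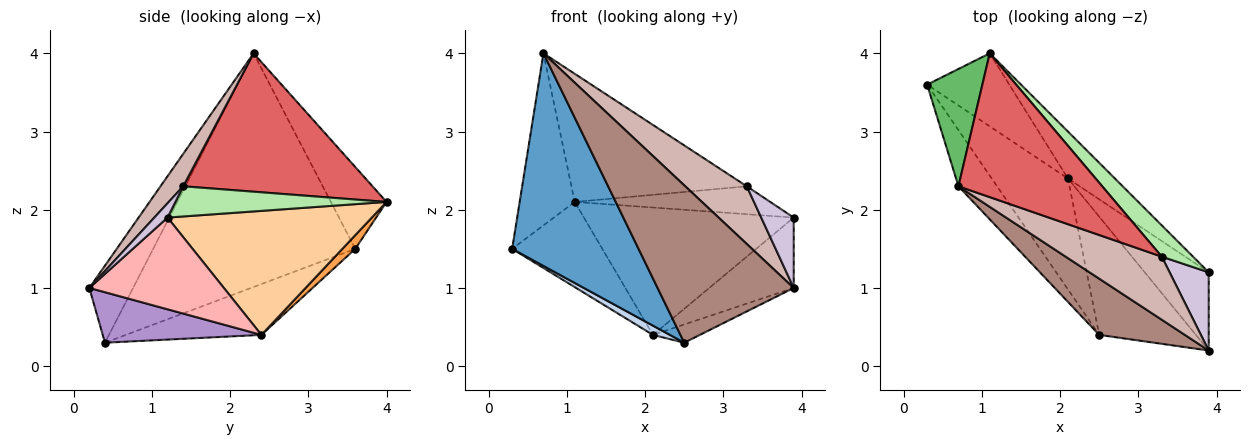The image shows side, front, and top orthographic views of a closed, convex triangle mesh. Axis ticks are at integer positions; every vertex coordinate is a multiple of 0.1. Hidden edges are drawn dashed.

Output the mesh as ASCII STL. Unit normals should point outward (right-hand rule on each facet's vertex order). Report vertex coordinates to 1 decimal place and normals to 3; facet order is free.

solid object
 facet normal -0.840 -0.525 -0.139
  outer loop
   vertex 0.7 2.3 4.0
   vertex 0.3 3.6 1.5
   vertex 2.5 0.4 0.3
  endloop
 endfacet
 facet normal -0.553 -0.069 -0.830
  outer loop
   vertex 2.1 2.4 0.4
   vertex 2.5 0.4 0.3
   vertex 0.3 3.6 1.5
  endloop
 endfacet
 facet normal 0.108 0.755 -0.647
  outer loop
   vertex 1.1 4.0 2.1
   vertex 2.1 2.4 0.4
   vertex 0.3 3.6 1.5
  endloop
 endfacet
 facet normal 0.675 0.693 -0.255
  outer loop
   vertex 1.1 4.0 2.1
   vertex 3.9 1.2 1.9
   vertex 2.1 2.4 0.4
  endloop
 endfacet
 facet normal -0.641 0.634 0.432
  outer loop
   vertex 1.1 4.0 2.1
   vertex 0.3 3.6 1.5
   vertex 0.7 2.3 4.0
  endloop
 endfacet
 facet normal 0.584 0.541 0.606
  outer loop
   vertex 1.1 4.0 2.1
   vertex 3.3 1.4 2.3
   vertex 3.9 1.2 1.9
  endloop
 endfacet
 facet normal 0.583 0.540 0.606
  outer loop
   vertex 1.1 4.0 2.1
   vertex 0.7 2.3 4.0
   vertex 3.3 1.4 2.3
  endloop
 endfacet
 facet normal 0.729 0.458 -0.509
  outer loop
   vertex 3.9 0.2 1.0
   vertex 2.1 2.4 0.4
   vertex 3.9 1.2 1.9
  endloop
 endfacet
 facet normal 0.459 0.136 -0.878
  outer loop
   vertex 3.9 0.2 1.0
   vertex 2.5 0.4 0.3
   vertex 2.1 2.4 0.4
  endloop
 endfacet
 facet normal 0.263 -0.645 0.717
  outer loop
   vertex 3.9 0.2 1.0
   vertex 3.9 1.2 1.9
   vertex 3.3 1.4 2.3
  endloop
 endfacet
 facet normal -0.290 -0.901 0.322
  outer loop
   vertex 3.9 0.2 1.0
   vertex 0.7 2.3 4.0
   vertex 2.5 0.4 0.3
  endloop
 endfacet
 facet normal 0.241 -0.655 0.716
  outer loop
   vertex 3.9 0.2 1.0
   vertex 3.3 1.4 2.3
   vertex 0.7 2.3 4.0
  endloop
 endfacet
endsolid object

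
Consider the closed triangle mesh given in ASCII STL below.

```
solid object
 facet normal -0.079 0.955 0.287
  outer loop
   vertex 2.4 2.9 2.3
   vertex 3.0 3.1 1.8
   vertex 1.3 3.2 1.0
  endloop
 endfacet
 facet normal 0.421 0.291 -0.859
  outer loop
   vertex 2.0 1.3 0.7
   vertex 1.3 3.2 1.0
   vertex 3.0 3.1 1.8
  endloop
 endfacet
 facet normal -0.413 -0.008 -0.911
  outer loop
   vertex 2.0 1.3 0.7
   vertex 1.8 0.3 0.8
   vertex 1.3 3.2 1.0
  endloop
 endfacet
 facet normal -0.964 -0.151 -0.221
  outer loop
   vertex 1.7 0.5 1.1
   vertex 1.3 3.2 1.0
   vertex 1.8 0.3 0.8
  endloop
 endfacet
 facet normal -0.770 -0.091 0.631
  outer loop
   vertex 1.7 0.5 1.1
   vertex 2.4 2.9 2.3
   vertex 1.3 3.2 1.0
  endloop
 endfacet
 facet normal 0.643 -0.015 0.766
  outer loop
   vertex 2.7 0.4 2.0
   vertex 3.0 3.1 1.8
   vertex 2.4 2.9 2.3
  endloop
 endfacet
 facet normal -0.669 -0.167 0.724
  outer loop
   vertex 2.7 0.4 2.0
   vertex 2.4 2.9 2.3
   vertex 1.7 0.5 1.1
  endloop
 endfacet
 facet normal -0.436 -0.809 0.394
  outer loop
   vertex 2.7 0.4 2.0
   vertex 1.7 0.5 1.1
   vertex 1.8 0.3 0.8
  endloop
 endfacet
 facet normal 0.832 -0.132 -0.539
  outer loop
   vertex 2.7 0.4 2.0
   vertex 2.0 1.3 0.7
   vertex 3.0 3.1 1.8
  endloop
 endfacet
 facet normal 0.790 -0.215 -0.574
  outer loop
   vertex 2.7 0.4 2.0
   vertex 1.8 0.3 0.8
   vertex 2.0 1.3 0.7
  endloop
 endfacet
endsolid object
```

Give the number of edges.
15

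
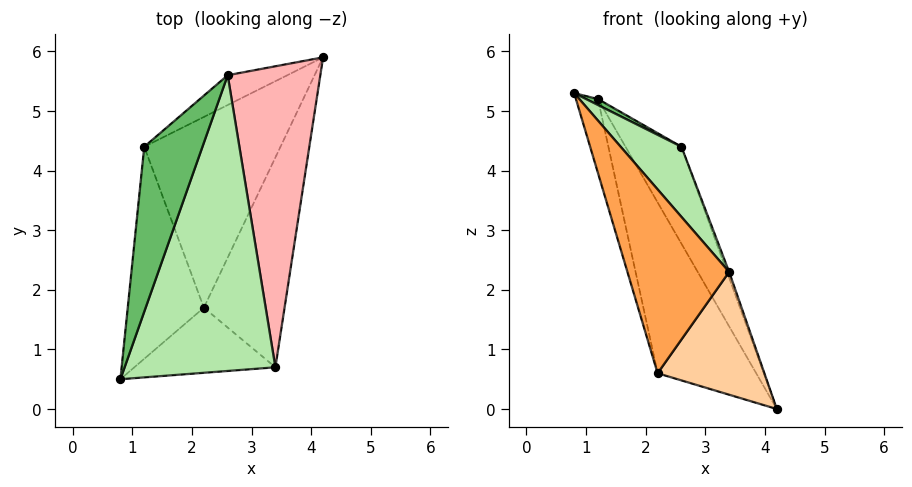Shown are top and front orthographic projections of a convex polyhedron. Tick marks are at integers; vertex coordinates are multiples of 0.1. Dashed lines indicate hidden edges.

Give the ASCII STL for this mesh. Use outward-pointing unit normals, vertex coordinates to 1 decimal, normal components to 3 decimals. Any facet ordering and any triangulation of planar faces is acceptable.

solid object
 facet normal -0.961 0.092 -0.263
  outer loop
   vertex 2.2 1.7 0.6
   vertex 0.8 0.5 5.3
   vertex 1.2 4.4 5.2
  endloop
 endfacet
 facet normal -0.852 0.350 -0.390
  outer loop
   vertex 2.2 1.7 0.6
   vertex 1.2 4.4 5.2
   vertex 4.2 5.9 0.0
  endloop
 endfacet
 facet normal -0.298 -0.900 -0.319
  outer loop
   vertex 2.2 1.7 0.6
   vertex 3.4 0.7 2.3
   vertex 0.8 0.5 5.3
  endloop
 endfacet
 facet normal 0.626 -0.394 -0.673
  outer loop
   vertex 2.2 1.7 0.6
   vertex 4.2 5.9 0.0
   vertex 3.4 0.7 2.3
  endloop
 endfacet
 facet normal 0.516 -0.031 0.856
  outer loop
   vertex 2.6 5.6 4.4
   vertex 1.2 4.4 5.2
   vertex 0.8 0.5 5.3
  endloop
 endfacet
 facet normal 0.752 -0.152 0.641
  outer loop
   vertex 2.6 5.6 4.4
   vertex 0.8 0.5 5.3
   vertex 3.4 0.7 2.3
  endloop
 endfacet
 facet normal -0.703 0.680 -0.209
  outer loop
   vertex 2.6 5.6 4.4
   vertex 4.2 5.9 0.0
   vertex 1.2 4.4 5.2
  endloop
 endfacet
 facet normal 0.940 0.007 0.342
  outer loop
   vertex 2.6 5.6 4.4
   vertex 3.4 0.7 2.3
   vertex 4.2 5.9 0.0
  endloop
 endfacet
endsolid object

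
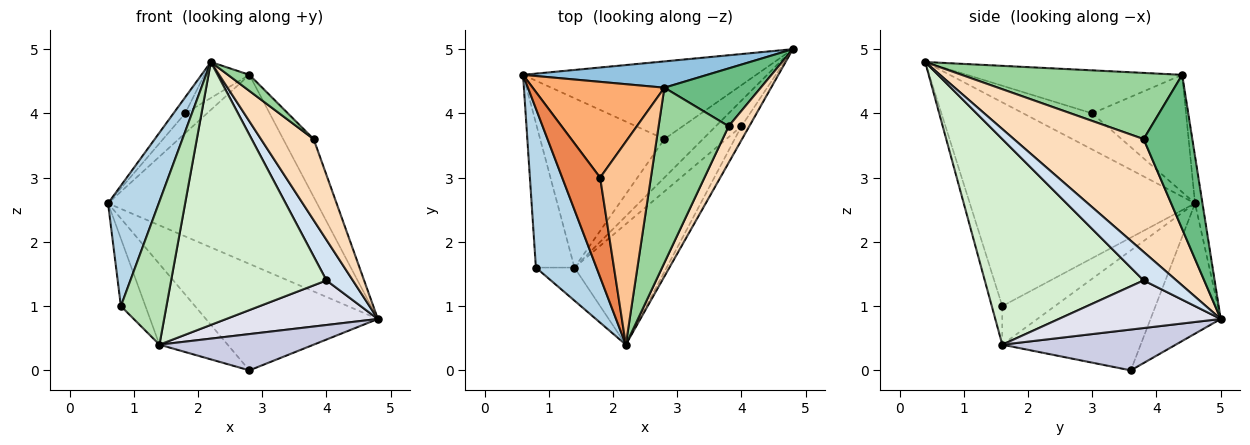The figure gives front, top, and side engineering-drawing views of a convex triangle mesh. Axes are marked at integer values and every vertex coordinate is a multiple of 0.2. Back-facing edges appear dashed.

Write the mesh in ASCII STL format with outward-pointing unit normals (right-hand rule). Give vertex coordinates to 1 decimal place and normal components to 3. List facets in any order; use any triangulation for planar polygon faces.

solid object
 facet normal -0.313 0.767 -0.560
  outer loop
   vertex 2.8 3.6 0.0
   vertex 0.6 4.6 2.6
   vertex 4.8 5.0 0.8
  endloop
 endfacet
 facet normal -0.035 0.990 0.138
  outer loop
   vertex 2.8 4.4 4.6
   vertex 4.8 5.0 0.8
   vertex 0.6 4.6 2.6
  endloop
 endfacet
 facet normal -0.937 -0.211 0.279
  outer loop
   vertex 0.8 1.6 1.0
   vertex 2.2 0.4 4.8
   vertex 0.6 4.6 2.6
  endloop
 endfacet
 facet normal 0.762 -0.613 -0.209
  outer loop
   vertex 4.0 3.8 1.4
   vertex 4.8 5.0 0.8
   vertex 2.2 0.4 4.8
  endloop
 endfacet
 facet normal -0.685 0.116 0.720
  outer loop
   vertex 1.8 3.0 4.0
   vertex 0.6 4.6 2.6
   vertex 2.2 0.4 4.8
  endloop
 endfacet
 facet normal -0.657 0.153 0.738
  outer loop
   vertex 1.8 3.0 4.0
   vertex 2.8 4.4 4.6
   vertex 0.6 4.6 2.6
  endloop
 endfacet
 facet normal -0.641 0.134 0.756
  outer loop
   vertex 1.8 3.0 4.0
   vertex 2.2 0.4 4.8
   vertex 2.8 4.4 4.6
  endloop
 endfacet
 facet normal 0.914 -0.371 0.167
  outer loop
   vertex 3.8 3.8 3.6
   vertex 2.2 0.4 4.8
   vertex 4.8 5.0 0.8
  endloop
 endfacet
 facet normal 0.749 0.468 0.468
  outer loop
   vertex 3.8 3.8 3.6
   vertex 4.8 5.0 0.8
   vertex 2.8 4.4 4.6
  endloop
 endfacet
 facet normal 0.685 -0.067 0.725
  outer loop
   vertex 3.8 3.8 3.6
   vertex 2.8 4.4 4.6
   vertex 2.2 0.4 4.8
  endloop
 endfacet
 facet normal -0.219 -0.951 -0.219
  outer loop
   vertex 1.4 1.6 0.4
   vertex 2.2 0.4 4.8
   vertex 0.8 1.6 1.0
  endloop
 endfacet
 facet normal 0.681 -0.666 -0.305
  outer loop
   vertex 1.4 1.6 0.4
   vertex 4.0 3.8 1.4
   vertex 2.2 0.4 4.8
  endloop
 endfacet
 facet normal -0.657 0.324 -0.681
  outer loop
   vertex 1.4 1.6 0.4
   vertex 0.6 4.6 2.6
   vertex 2.8 3.6 0.0
  endloop
 endfacet
 facet normal -0.671 0.313 -0.671
  outer loop
   vertex 1.4 1.6 0.4
   vertex 0.8 1.6 1.0
   vertex 0.6 4.6 2.6
  endloop
 endfacet
 facet normal 0.611 -0.543 -0.577
  outer loop
   vertex 1.4 1.6 0.4
   vertex 2.8 3.6 0.0
   vertex 4.8 5.0 0.8
  endloop
 endfacet
 facet normal 0.679 -0.636 -0.367
  outer loop
   vertex 1.4 1.6 0.4
   vertex 4.8 5.0 0.8
   vertex 4.0 3.8 1.4
  endloop
 endfacet
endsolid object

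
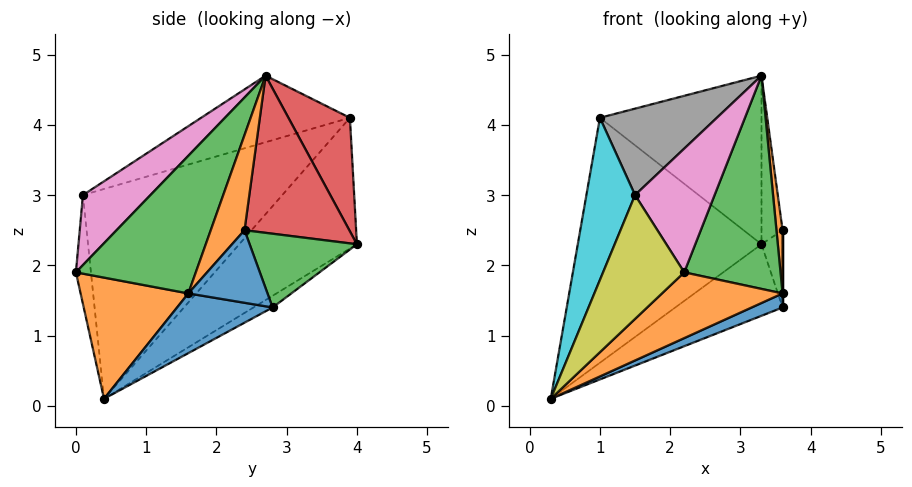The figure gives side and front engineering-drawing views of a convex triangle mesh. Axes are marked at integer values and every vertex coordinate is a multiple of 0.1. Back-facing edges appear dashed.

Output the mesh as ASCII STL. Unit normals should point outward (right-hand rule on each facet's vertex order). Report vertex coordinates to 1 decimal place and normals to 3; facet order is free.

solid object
 facet normal 0.453 -0.147 -0.879
  outer loop
   vertex 3.6 1.6 1.6
   vertex 0.3 0.4 0.1
   vertex 3.6 2.8 1.4
  endloop
 endfacet
 facet normal 0.503 -0.563 -0.656
  outer loop
   vertex 3.6 1.6 1.6
   vertex 2.2 0.0 1.9
   vertex 0.3 0.4 0.1
  endloop
 endfacet
 facet normal 0.747 -0.600 0.285
  outer loop
   vertex 3.6 1.6 1.6
   vertex 3.3 2.7 4.7
   vertex 2.2 0.0 1.9
  endloop
 endfacet
 facet normal 0.317 0.834 0.452
  outer loop
   vertex 3.3 4.0 2.3
   vertex 1.0 3.9 4.1
   vertex 3.3 2.7 4.7
  endloop
 endfacet
 facet normal -0.104 0.580 -0.808
  outer loop
   vertex 3.3 4.0 2.3
   vertex 3.6 2.8 1.4
   vertex 0.3 0.4 0.1
  endloop
 endfacet
 facet normal -0.454 0.708 -0.540
  outer loop
   vertex 3.3 4.0 2.3
   vertex 0.3 0.4 0.1
   vertex 1.0 3.9 4.1
  endloop
 endfacet
 facet normal 0.583 -0.687 0.434
  outer loop
   vertex 1.5 0.1 3.0
   vertex 2.2 0.0 1.9
   vertex 3.3 2.7 4.7
  endloop
 endfacet
 facet normal -0.385 -0.303 0.872
  outer loop
   vertex 1.5 0.1 3.0
   vertex 3.3 2.7 4.7
   vertex 1.0 3.9 4.1
  endloop
 endfacet
 facet normal -0.182 -0.983 -0.026
  outer loop
   vertex 1.5 0.1 3.0
   vertex 0.3 0.4 0.1
   vertex 2.2 0.0 1.9
  endloop
 endfacet
 facet normal -0.909 -0.222 0.353
  outer loop
   vertex 1.5 0.1 3.0
   vertex 1.0 3.9 4.1
   vertex 0.3 0.4 0.1
  endloop
 endfacet
 facet normal 1.000 0.000 0.000
  outer loop
   vertex 3.6 2.4 2.5
   vertex 3.6 1.6 1.6
   vertex 3.6 2.8 1.4
  endloop
 endfacet
 facet normal 0.972 -0.176 0.157
  outer loop
   vertex 3.6 2.4 2.5
   vertex 3.3 2.7 4.7
   vertex 3.6 1.6 1.6
  endloop
 endfacet
 facet normal 0.979 0.192 0.070
  outer loop
   vertex 3.6 2.4 2.5
   vertex 3.6 2.8 1.4
   vertex 3.3 4.0 2.3
  endloop
 endfacet
 facet normal 0.975 0.196 0.106
  outer loop
   vertex 3.6 2.4 2.5
   vertex 3.3 4.0 2.3
   vertex 3.3 2.7 4.7
  endloop
 endfacet
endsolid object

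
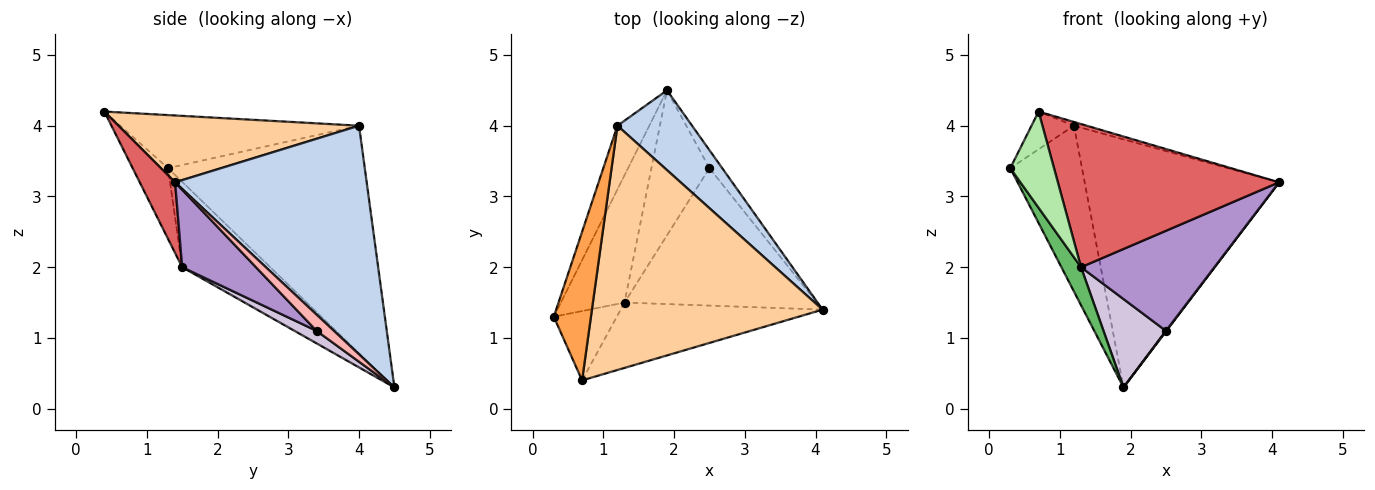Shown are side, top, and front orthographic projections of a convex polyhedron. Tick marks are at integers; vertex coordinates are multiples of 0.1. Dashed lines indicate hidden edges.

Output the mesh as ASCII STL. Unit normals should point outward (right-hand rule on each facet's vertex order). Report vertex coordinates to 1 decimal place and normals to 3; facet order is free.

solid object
 facet normal -0.932 0.339 -0.130
  outer loop
   vertex 1.2 4.0 4.0
   vertex 1.9 4.5 0.3
   vertex 0.3 1.3 3.4
  endloop
 endfacet
 facet normal 0.684 0.694 0.223
  outer loop
   vertex 1.2 4.0 4.0
   vertex 4.1 1.4 3.2
   vertex 1.9 4.5 0.3
  endloop
 endfacet
 facet normal -0.811 0.144 0.567
  outer loop
   vertex 1.2 4.0 4.0
   vertex 0.3 1.3 3.4
   vertex 0.7 0.4 4.2
  endloop
 endfacet
 facet normal 0.278 0.015 0.960
  outer loop
   vertex 1.2 4.0 4.0
   vertex 0.7 0.4 4.2
   vertex 4.1 1.4 3.2
  endloop
 endfacet
 facet normal -0.789 -0.176 -0.589
  outer loop
   vertex 1.3 1.5 2.0
   vertex 0.3 1.3 3.4
   vertex 1.9 4.5 0.3
  endloop
 endfacet
 facet normal -0.549 -0.678 -0.489
  outer loop
   vertex 1.3 1.5 2.0
   vertex 0.7 0.4 4.2
   vertex 0.3 1.3 3.4
  endloop
 endfacet
 facet normal 0.144 -0.900 -0.411
  outer loop
   vertex 1.3 1.5 2.0
   vertex 4.1 1.4 3.2
   vertex 0.7 0.4 4.2
  endloop
 endfacet
 facet normal 0.785 -0.022 -0.619
  outer loop
   vertex 2.5 3.4 1.1
   vertex 1.9 4.5 0.3
   vertex 4.1 1.4 3.2
  endloop
 endfacet
 facet normal 0.309 -0.560 -0.769
  outer loop
   vertex 2.5 3.4 1.1
   vertex 4.1 1.4 3.2
   vertex 1.3 1.5 2.0
  endloop
 endfacet
 facet normal 0.181 -0.512 -0.840
  outer loop
   vertex 2.5 3.4 1.1
   vertex 1.3 1.5 2.0
   vertex 1.9 4.5 0.3
  endloop
 endfacet
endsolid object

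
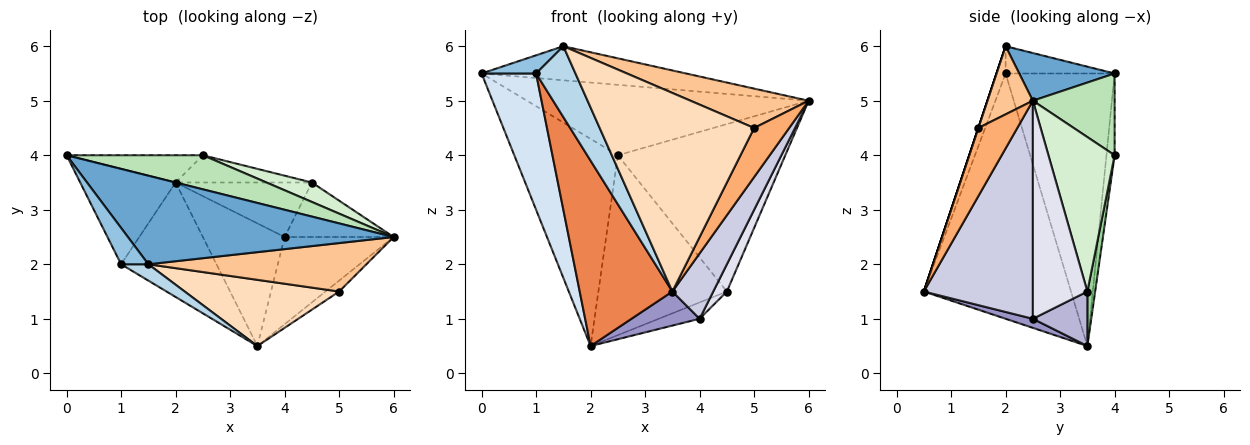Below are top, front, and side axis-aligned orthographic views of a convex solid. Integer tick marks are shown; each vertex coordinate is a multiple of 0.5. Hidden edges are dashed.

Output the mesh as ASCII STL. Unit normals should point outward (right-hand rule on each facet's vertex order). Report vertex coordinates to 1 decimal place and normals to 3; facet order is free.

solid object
 facet normal 0.165 0.354 0.921
  outer loop
   vertex 1.5 2.0 6.0
   vertex 6.0 2.5 5.0
   vertex 0.0 4.0 5.5
  endloop
 endfacet
 facet normal -0.667 -0.333 0.667
  outer loop
   vertex 1.0 2.0 5.5
   vertex 1.5 2.0 6.0
   vertex 0.0 4.0 5.5
  endloop
 endfacet
 facet normal -0.219 -0.951 0.219
  outer loop
   vertex 1.0 2.0 5.5
   vertex 3.5 0.5 1.5
   vertex 1.5 2.0 6.0
  endloop
 endfacet
 facet normal -0.854 -0.427 -0.299
  outer loop
   vertex 1.0 2.0 5.5
   vertex 0.0 4.0 5.5
   vertex 2.0 3.5 0.5
  endloop
 endfacet
 facet normal -0.804 -0.506 -0.313
  outer loop
   vertex 1.0 2.0 5.5
   vertex 2.0 3.5 0.5
   vertex 3.5 0.5 1.5
  endloop
 endfacet
 facet normal 0.735 -0.662 -0.147
  outer loop
   vertex 5.0 1.5 4.5
   vertex 3.5 0.5 1.5
   vertex 6.0 2.5 5.0
  endloop
 endfacet
 facet normal 0.236 -0.613 0.754
  outer loop
   vertex 5.0 1.5 4.5
   vertex 6.0 2.5 5.0
   vertex 1.5 2.0 6.0
  endloop
 endfacet
 facet normal 0.000 -0.949 0.316
  outer loop
   vertex 5.0 1.5 4.5
   vertex 1.5 2.0 6.0
   vertex 3.5 0.5 1.5
  endloop
 endfacet
 facet normal -0.078 0.988 -0.130
  outer loop
   vertex 2.5 4.0 4.0
   vertex 2.0 3.5 0.5
   vertex 0.0 4.0 5.5
  endloop
 endfacet
 facet normal 0.060 0.987 -0.150
  outer loop
   vertex 2.5 4.0 4.0
   vertex 4.5 3.5 1.5
   vertex 2.0 3.5 0.5
  endloop
 endfacet
 facet normal 0.253 0.871 0.421
  outer loop
   vertex 2.5 4.0 4.0
   vertex 0.0 4.0 5.5
   vertex 6.0 2.5 5.0
  endloop
 endfacet
 facet normal 0.366 0.925 0.108
  outer loop
   vertex 2.5 4.0 4.0
   vertex 6.0 2.5 5.0
   vertex 4.5 3.5 1.5
  endloop
 endfacet
 facet normal 0.106 -0.266 -0.958
  outer loop
   vertex 4.0 2.5 1.0
   vertex 3.5 0.5 1.5
   vertex 2.0 3.5 0.5
  endloop
 endfacet
 facet normal 0.358 0.268 -0.894
  outer loop
   vertex 4.0 2.5 1.0
   vertex 2.0 3.5 0.5
   vertex 4.5 3.5 1.5
  endloop
 endfacet
 facet normal 0.848 -0.318 -0.424
  outer loop
   vertex 4.0 2.5 1.0
   vertex 6.0 2.5 5.0
   vertex 3.5 0.5 1.5
  endloop
 endfacet
 facet normal 0.873 -0.218 -0.436
  outer loop
   vertex 4.0 2.5 1.0
   vertex 4.5 3.5 1.5
   vertex 6.0 2.5 5.0
  endloop
 endfacet
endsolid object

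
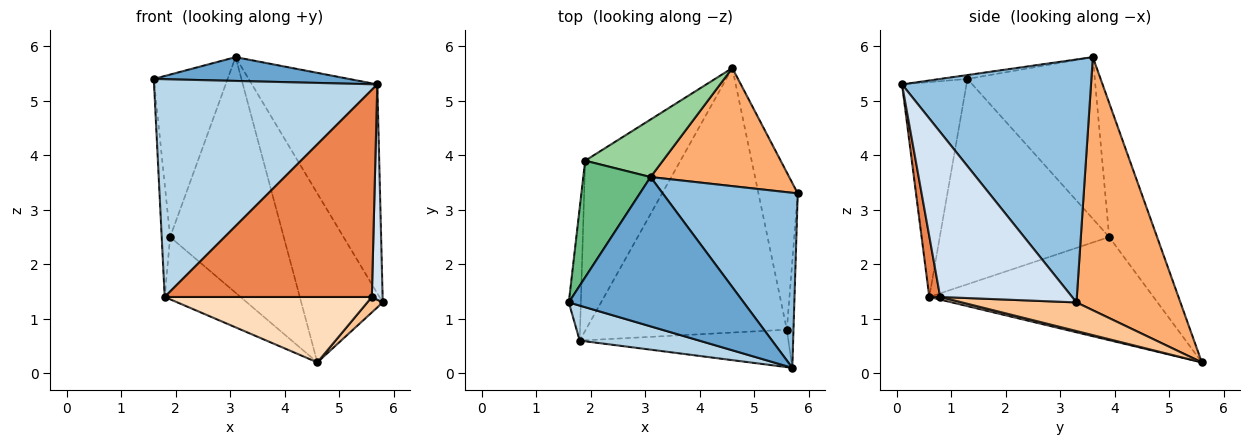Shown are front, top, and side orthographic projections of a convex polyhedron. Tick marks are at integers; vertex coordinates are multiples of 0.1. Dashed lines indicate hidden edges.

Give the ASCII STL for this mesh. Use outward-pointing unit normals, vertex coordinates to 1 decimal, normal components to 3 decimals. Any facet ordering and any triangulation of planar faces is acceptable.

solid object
 facet normal -0.022 -0.157 0.987
  outer loop
   vertex 3.1 3.6 5.8
   vertex 1.6 1.3 5.4
   vertex 5.7 0.1 5.3
  endloop
 endfacet
 facet normal 0.756 0.502 0.420
  outer loop
   vertex 3.1 3.6 5.8
   vertex 5.7 0.1 5.3
   vertex 5.8 3.3 1.3
  endloop
 endfacet
 facet normal -0.274 -0.950 0.152
  outer loop
   vertex 1.8 0.6 1.4
   vertex 5.7 0.1 5.3
   vertex 1.6 1.3 5.4
  endloop
 endfacet
 facet normal 0.996 -0.081 -0.040
  outer loop
   vertex 5.6 0.8 1.4
   vertex 5.8 3.3 1.3
   vertex 5.7 0.1 5.3
  endloop
 endfacet
 facet normal 0.052 -0.983 -0.178
  outer loop
   vertex 5.6 0.8 1.4
   vertex 5.7 0.1 5.3
   vertex 1.8 0.6 1.4
  endloop
 endfacet
 facet normal 0.723 0.566 0.396
  outer loop
   vertex 4.6 5.6 0.2
   vertex 3.1 3.6 5.8
   vertex 5.8 3.3 1.3
  endloop
 endfacet
 facet normal 0.587 -0.079 -0.806
  outer loop
   vertex 4.6 5.6 0.2
   vertex 5.8 3.3 1.3
   vertex 5.6 0.8 1.4
  endloop
 endfacet
 facet normal 0.013 -0.240 -0.971
  outer loop
   vertex 4.6 5.6 0.2
   vertex 5.6 0.8 1.4
   vertex 1.8 0.6 1.4
  endloop
 endfacet
 facet normal -0.814 0.472 0.339
  outer loop
   vertex 1.9 3.9 2.5
   vertex 1.6 1.3 5.4
   vertex 3.1 3.6 5.8
  endloop
 endfacet
 facet normal -0.379 0.899 0.220
  outer loop
   vertex 1.9 3.9 2.5
   vertex 3.1 3.6 5.8
   vertex 4.6 5.6 0.2
  endloop
 endfacet
 facet normal -0.997 0.050 -0.059
  outer loop
   vertex 1.9 3.9 2.5
   vertex 1.8 0.6 1.4
   vertex 1.6 1.3 5.4
  endloop
 endfacet
 facet normal -0.713 0.241 -0.659
  outer loop
   vertex 1.9 3.9 2.5
   vertex 4.6 5.6 0.2
   vertex 1.8 0.6 1.4
  endloop
 endfacet
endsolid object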